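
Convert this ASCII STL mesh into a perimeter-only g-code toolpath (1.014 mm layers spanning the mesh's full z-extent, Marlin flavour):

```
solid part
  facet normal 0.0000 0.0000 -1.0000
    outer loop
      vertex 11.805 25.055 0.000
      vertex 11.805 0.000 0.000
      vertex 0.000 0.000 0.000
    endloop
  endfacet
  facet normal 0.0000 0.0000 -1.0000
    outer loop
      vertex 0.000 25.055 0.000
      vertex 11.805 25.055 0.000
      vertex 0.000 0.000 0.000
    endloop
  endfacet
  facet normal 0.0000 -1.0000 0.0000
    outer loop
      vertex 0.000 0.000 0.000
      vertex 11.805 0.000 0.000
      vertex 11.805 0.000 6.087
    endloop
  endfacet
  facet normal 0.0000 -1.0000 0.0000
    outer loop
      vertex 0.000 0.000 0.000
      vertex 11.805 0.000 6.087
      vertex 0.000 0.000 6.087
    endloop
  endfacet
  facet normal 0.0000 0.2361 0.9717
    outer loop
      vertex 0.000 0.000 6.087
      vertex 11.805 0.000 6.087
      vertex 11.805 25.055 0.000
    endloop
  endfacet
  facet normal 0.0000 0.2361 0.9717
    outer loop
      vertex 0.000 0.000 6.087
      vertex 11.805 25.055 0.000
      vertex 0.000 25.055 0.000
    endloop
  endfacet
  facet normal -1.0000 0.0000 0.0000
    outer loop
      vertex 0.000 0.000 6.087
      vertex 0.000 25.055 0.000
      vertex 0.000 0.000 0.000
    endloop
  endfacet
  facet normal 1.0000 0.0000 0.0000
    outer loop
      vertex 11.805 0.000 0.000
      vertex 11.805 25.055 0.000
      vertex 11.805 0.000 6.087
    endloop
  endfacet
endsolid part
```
; perimeter-only toolpath
G21 ; units = mm
G90 ; absolute positioning
G28 ; home
; layer 1
G0 Z1.014
G0 X0.000 Y0.000
G1 X11.805 Y0.000
G1 X11.805 Y20.879
G1 X0.000 Y20.879
G1 X0.000 Y0.000
; layer 2
G0 Z2.029
G0 X0.000 Y0.000
G1 X11.805 Y0.000
G1 X11.805 Y16.703
G1 X0.000 Y16.703
G1 X0.000 Y0.000
; layer 3
G0 Z3.043
G0 X0.000 Y0.000
G1 X11.805 Y0.000
G1 X11.805 Y12.527
G1 X0.000 Y12.527
G1 X0.000 Y0.000
; layer 4
G0 Z4.058
G0 X0.000 Y0.000
G1 X11.805 Y0.000
G1 X11.805 Y8.352
G1 X0.000 Y8.352
G1 X0.000 Y0.000
; layer 5
G0 Z5.072
G0 X0.000 Y0.000
G1 X11.805 Y0.000
G1 X11.805 Y4.176
G1 X0.000 Y4.176
G1 X0.000 Y0.000
M2 ; end

The solid is a wedge (ramp): 11.8 × 25.1 mm base, rising to 6.09 mm along the y=0 edge and sloping linearly to z=0 at y=25.1. Slicing at Δz = 1.014 mm — 6 equal slices spanning the solid's height, so layer i sits at z = i·h/6 — gives 5 non-empty perimeters. Each is a 4-segment closed polygon; G0 lifts to the layer z and rapids to the start vertex, then G1 traces the edges. The cross-section shrinks linearly with z (the slice at the apex is degenerate and omitted).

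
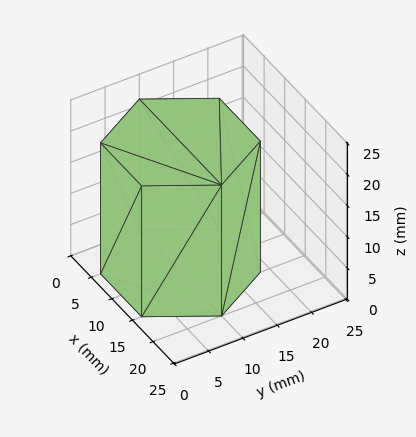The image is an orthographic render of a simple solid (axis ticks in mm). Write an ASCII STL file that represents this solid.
Reading the render: the shape is a regular 6-sided prism (a cylinder approximated with 6 flat sides), circumscribed radius ≈ 10 mm, height ≈ 21 mm (dimensions read to the nearest mm from the axis ticks). For the STL, each face is triangulated and given an outward normal.

solid part
  facet normal 0.0000 0.0000 -1.0000
    outer loop
      vertex 5.000 18.660 0.000
      vertex 15.000 18.660 0.000
      vertex 20.000 10.000 0.000
    endloop
  endfacet
  facet normal 0.0000 0.0000 -1.0000
    outer loop
      vertex 0.000 10.000 0.000
      vertex 5.000 18.660 0.000
      vertex 20.000 10.000 0.000
    endloop
  endfacet
  facet normal 0.0000 0.0000 -1.0000
    outer loop
      vertex 5.000 1.340 0.000
      vertex 0.000 10.000 0.000
      vertex 20.000 10.000 0.000
    endloop
  endfacet
  facet normal 0.0000 0.0000 -1.0000
    outer loop
      vertex 15.000 1.340 0.000
      vertex 5.000 1.340 0.000
      vertex 20.000 10.000 0.000
    endloop
  endfacet
  facet normal 0.0000 0.0000 1.0000
    outer loop
      vertex 20.000 10.000 21.000
      vertex 15.000 18.660 21.000
      vertex 5.000 18.660 21.000
    endloop
  endfacet
  facet normal 0.0000 0.0000 1.0000
    outer loop
      vertex 20.000 10.000 21.000
      vertex 5.000 18.660 21.000
      vertex 0.000 10.000 21.000
    endloop
  endfacet
  facet normal 0.0000 0.0000 1.0000
    outer loop
      vertex 20.000 10.000 21.000
      vertex 0.000 10.000 21.000
      vertex 5.000 1.340 21.000
    endloop
  endfacet
  facet normal 0.0000 0.0000 1.0000
    outer loop
      vertex 20.000 10.000 21.000
      vertex 5.000 1.340 21.000
      vertex 15.000 1.340 21.000
    endloop
  endfacet
  facet normal 0.8660 0.5000 0.0000
    outer loop
      vertex 20.000 10.000 0.000
      vertex 15.000 18.660 0.000
      vertex 15.000 18.660 21.000
    endloop
  endfacet
  facet normal 0.8660 0.5000 0.0000
    outer loop
      vertex 20.000 10.000 0.000
      vertex 15.000 18.660 21.000
      vertex 20.000 10.000 21.000
    endloop
  endfacet
  facet normal 0.0000 1.0000 0.0000
    outer loop
      vertex 15.000 18.660 0.000
      vertex 5.000 18.660 0.000
      vertex 5.000 18.660 21.000
    endloop
  endfacet
  facet normal 0.0000 1.0000 0.0000
    outer loop
      vertex 15.000 18.660 0.000
      vertex 5.000 18.660 21.000
      vertex 15.000 18.660 21.000
    endloop
  endfacet
  facet normal -0.8660 0.5000 0.0000
    outer loop
      vertex 5.000 18.660 0.000
      vertex 0.000 10.000 0.000
      vertex 0.000 10.000 21.000
    endloop
  endfacet
  facet normal -0.8660 0.5000 0.0000
    outer loop
      vertex 5.000 18.660 0.000
      vertex 0.000 10.000 21.000
      vertex 5.000 18.660 21.000
    endloop
  endfacet
  facet normal -0.8660 -0.5000 0.0000
    outer loop
      vertex 0.000 10.000 0.000
      vertex 5.000 1.340 0.000
      vertex 5.000 1.340 21.000
    endloop
  endfacet
  facet normal -0.8660 -0.5000 0.0000
    outer loop
      vertex 0.000 10.000 0.000
      vertex 5.000 1.340 21.000
      vertex 0.000 10.000 21.000
    endloop
  endfacet
  facet normal 0.0000 -1.0000 0.0000
    outer loop
      vertex 5.000 1.340 0.000
      vertex 15.000 1.340 0.000
      vertex 15.000 1.340 21.000
    endloop
  endfacet
  facet normal 0.0000 -1.0000 0.0000
    outer loop
      vertex 5.000 1.340 0.000
      vertex 15.000 1.340 21.000
      vertex 5.000 1.340 21.000
    endloop
  endfacet
  facet normal 0.8660 -0.5000 0.0000
    outer loop
      vertex 15.000 1.340 0.000
      vertex 20.000 10.000 0.000
      vertex 20.000 10.000 21.000
    endloop
  endfacet
  facet normal 0.8660 -0.5000 0.0000
    outer loop
      vertex 15.000 1.340 0.000
      vertex 20.000 10.000 21.000
      vertex 15.000 1.340 21.000
    endloop
  endfacet
endsolid part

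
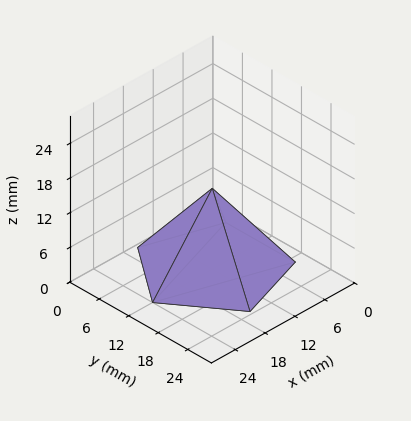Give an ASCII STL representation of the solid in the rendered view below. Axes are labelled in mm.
Reading the render: the shape is a regular 5-sided pyramid, base circumscribed radius ≈ 12 mm, apex at z ≈ 14 mm (dimensions read to the nearest mm from the axis ticks). For the STL, each face is triangulated and given an outward normal.

solid part
  facet normal 0.0000 0.0000 -1.0000
    outer loop
      vertex 2.292 19.053 0.000
      vertex 15.708 23.413 0.000
      vertex 24.000 12.000 0.000
    endloop
  endfacet
  facet normal 0.0000 0.0000 -1.0000
    outer loop
      vertex 2.292 4.947 0.000
      vertex 2.292 19.053 0.000
      vertex 24.000 12.000 0.000
    endloop
  endfacet
  facet normal 0.0000 0.0000 -1.0000
    outer loop
      vertex 15.708 0.587 0.000
      vertex 2.292 4.947 0.000
      vertex 24.000 12.000 0.000
    endloop
  endfacet
  facet normal 0.6648 0.4830 0.5698
    outer loop
      vertex 24.000 12.000 0.000
      vertex 15.708 23.413 0.000
      vertex 12.000 12.000 14.000
    endloop
  endfacet
  facet normal -0.2540 0.7815 0.5698
    outer loop
      vertex 15.708 23.413 0.000
      vertex 2.292 19.053 0.000
      vertex 12.000 12.000 14.000
    endloop
  endfacet
  facet normal -0.8218 0.0000 0.5698
    outer loop
      vertex 2.292 19.053 0.000
      vertex 2.292 4.947 0.000
      vertex 12.000 12.000 14.000
    endloop
  endfacet
  facet normal -0.2540 -0.7815 0.5698
    outer loop
      vertex 2.292 4.947 0.000
      vertex 15.708 0.587 0.000
      vertex 12.000 12.000 14.000
    endloop
  endfacet
  facet normal 0.6648 -0.4830 0.5698
    outer loop
      vertex 15.708 0.587 0.000
      vertex 24.000 12.000 0.000
      vertex 12.000 12.000 14.000
    endloop
  endfacet
endsolid part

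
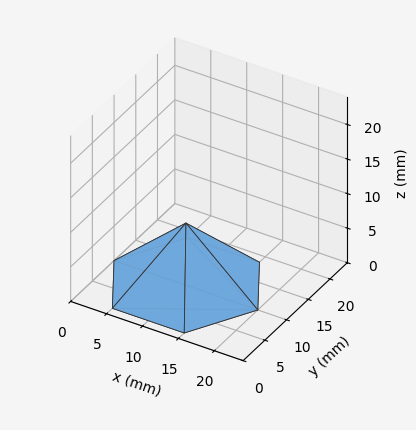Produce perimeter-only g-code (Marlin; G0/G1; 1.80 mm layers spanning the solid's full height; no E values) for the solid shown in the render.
Reading the render: the shape is a regular 6-sided pyramid, base circumscribed radius ≈ 10 mm, apex at z ≈ 9 mm (dimensions read to the nearest mm from the axis ticks). For the g-code, the solid's height is divided into equal slices at the stated Δz and each level perimeter traced with G1 moves after a G0 lift.

; perimeter-only toolpath
G21 ; units = mm
G90 ; absolute positioning
G28 ; home
; layer 1
G0 Z1.80
G0 X18.00 Y10.00
G1 X14.00 Y16.93
G1 X6.00 Y16.93
G1 X2.00 Y10.00
G1 X6.00 Y3.07
G1 X14.00 Y3.07
G1 X18.00 Y10.00
; layer 2
G0 Z3.60
G0 X16.00 Y10.00
G1 X13.00 Y15.20
G1 X7.00 Y15.20
G1 X4.00 Y10.00
G1 X7.00 Y4.80
G1 X13.00 Y4.80
G1 X16.00 Y10.00
; layer 3
G0 Z5.40
G0 X14.00 Y10.00
G1 X12.00 Y13.46
G1 X8.00 Y13.46
G1 X6.00 Y10.00
G1 X8.00 Y6.54
G1 X12.00 Y6.54
G1 X14.00 Y10.00
; layer 4
G0 Z7.20
G0 X12.00 Y10.00
G1 X11.00 Y11.73
G1 X9.00 Y11.73
G1 X8.00 Y10.00
G1 X9.00 Y8.27
G1 X11.00 Y8.27
G1 X12.00 Y10.00
M2 ; end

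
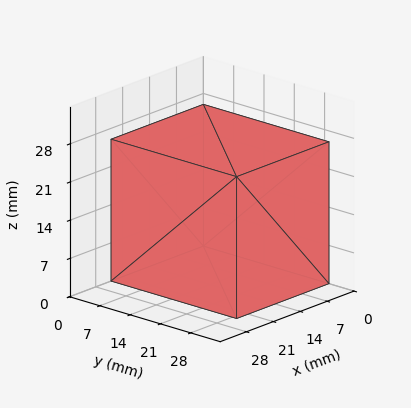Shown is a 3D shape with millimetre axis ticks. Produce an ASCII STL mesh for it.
Reading the render: the shape is a rectangular box, roughly 24 × 29 mm footprint and 26 mm tall (dimensions read to the nearest mm from the axis ticks). For the STL, each face is triangulated and given an outward normal.

solid part
  facet normal 0.0000 0.0000 -1.0000
    outer loop
      vertex 24.00 29.00 0.00
      vertex 24.00 0.00 0.00
      vertex 0.00 0.00 0.00
    endloop
  endfacet
  facet normal 0.0000 0.0000 -1.0000
    outer loop
      vertex 0.00 29.00 0.00
      vertex 24.00 29.00 0.00
      vertex 0.00 0.00 0.00
    endloop
  endfacet
  facet normal 0.0000 0.0000 1.0000
    outer loop
      vertex 0.00 0.00 26.00
      vertex 24.00 0.00 26.00
      vertex 24.00 29.00 26.00
    endloop
  endfacet
  facet normal 0.0000 0.0000 1.0000
    outer loop
      vertex 0.00 0.00 26.00
      vertex 24.00 29.00 26.00
      vertex 0.00 29.00 26.00
    endloop
  endfacet
  facet normal 0.0000 -1.0000 0.0000
    outer loop
      vertex 0.00 0.00 0.00
      vertex 24.00 0.00 0.00
      vertex 24.00 0.00 26.00
    endloop
  endfacet
  facet normal 0.0000 -1.0000 0.0000
    outer loop
      vertex 0.00 0.00 0.00
      vertex 24.00 0.00 26.00
      vertex 0.00 0.00 26.00
    endloop
  endfacet
  facet normal 0.0000 1.0000 0.0000
    outer loop
      vertex 24.00 29.00 26.00
      vertex 24.00 29.00 0.00
      vertex 0.00 29.00 0.00
    endloop
  endfacet
  facet normal 0.0000 1.0000 0.0000
    outer loop
      vertex 0.00 29.00 26.00
      vertex 24.00 29.00 26.00
      vertex 0.00 29.00 0.00
    endloop
  endfacet
  facet normal -1.0000 0.0000 0.0000
    outer loop
      vertex 0.00 29.00 26.00
      vertex 0.00 29.00 0.00
      vertex 0.00 0.00 0.00
    endloop
  endfacet
  facet normal -1.0000 0.0000 0.0000
    outer loop
      vertex 0.00 0.00 26.00
      vertex 0.00 29.00 26.00
      vertex 0.00 0.00 0.00
    endloop
  endfacet
  facet normal 1.0000 0.0000 0.0000
    outer loop
      vertex 24.00 0.00 0.00
      vertex 24.00 29.00 0.00
      vertex 24.00 29.00 26.00
    endloop
  endfacet
  facet normal 1.0000 0.0000 0.0000
    outer loop
      vertex 24.00 0.00 0.00
      vertex 24.00 29.00 26.00
      vertex 24.00 0.00 26.00
    endloop
  endfacet
endsolid part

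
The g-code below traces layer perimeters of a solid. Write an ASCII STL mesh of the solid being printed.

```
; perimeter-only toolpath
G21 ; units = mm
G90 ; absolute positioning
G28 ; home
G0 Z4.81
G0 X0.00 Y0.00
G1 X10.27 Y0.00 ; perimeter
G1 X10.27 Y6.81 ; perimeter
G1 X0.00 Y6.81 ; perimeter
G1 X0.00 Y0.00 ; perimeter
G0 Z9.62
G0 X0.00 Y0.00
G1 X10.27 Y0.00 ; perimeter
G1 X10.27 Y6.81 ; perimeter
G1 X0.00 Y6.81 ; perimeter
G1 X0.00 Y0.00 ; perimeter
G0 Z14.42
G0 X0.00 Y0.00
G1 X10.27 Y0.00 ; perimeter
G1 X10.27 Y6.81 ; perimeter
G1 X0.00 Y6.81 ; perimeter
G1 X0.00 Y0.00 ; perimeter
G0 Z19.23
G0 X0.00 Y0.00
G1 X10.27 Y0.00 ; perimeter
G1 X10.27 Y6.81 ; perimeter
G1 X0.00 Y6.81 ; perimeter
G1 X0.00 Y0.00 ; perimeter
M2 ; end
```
solid part
  facet normal 0.0000 0.0000 -1.0000
    outer loop
      vertex 10.27 6.81 0.00
      vertex 10.27 0.00 0.00
      vertex 0.00 0.00 0.00
    endloop
  endfacet
  facet normal 0.0000 0.0000 -1.0000
    outer loop
      vertex 0.00 6.81 0.00
      vertex 10.27 6.81 0.00
      vertex 0.00 0.00 0.00
    endloop
  endfacet
  facet normal 0.0000 0.0000 1.0000
    outer loop
      vertex 0.00 0.00 19.23
      vertex 10.27 0.00 19.23
      vertex 10.27 6.81 19.23
    endloop
  endfacet
  facet normal 0.0000 0.0000 1.0000
    outer loop
      vertex 0.00 0.00 19.23
      vertex 10.27 6.81 19.23
      vertex 0.00 6.81 19.23
    endloop
  endfacet
  facet normal 0.0000 -1.0000 0.0000
    outer loop
      vertex 0.00 0.00 0.00
      vertex 10.27 0.00 0.00
      vertex 10.27 0.00 19.23
    endloop
  endfacet
  facet normal 0.0000 -1.0000 0.0000
    outer loop
      vertex 0.00 0.00 0.00
      vertex 10.27 0.00 19.23
      vertex 0.00 0.00 19.23
    endloop
  endfacet
  facet normal 0.0000 1.0000 0.0000
    outer loop
      vertex 10.27 6.81 19.23
      vertex 10.27 6.81 0.00
      vertex 0.00 6.81 0.00
    endloop
  endfacet
  facet normal 0.0000 1.0000 0.0000
    outer loop
      vertex 0.00 6.81 19.23
      vertex 10.27 6.81 19.23
      vertex 0.00 6.81 0.00
    endloop
  endfacet
  facet normal -1.0000 0.0000 0.0000
    outer loop
      vertex 0.00 6.81 19.23
      vertex 0.00 6.81 0.00
      vertex 0.00 0.00 0.00
    endloop
  endfacet
  facet normal -1.0000 0.0000 0.0000
    outer loop
      vertex 0.00 0.00 19.23
      vertex 0.00 6.81 19.23
      vertex 0.00 0.00 0.00
    endloop
  endfacet
  facet normal 1.0000 0.0000 0.0000
    outer loop
      vertex 10.27 0.00 0.00
      vertex 10.27 6.81 0.00
      vertex 10.27 6.81 19.23
    endloop
  endfacet
  facet normal 1.0000 0.0000 0.0000
    outer loop
      vertex 10.27 0.00 0.00
      vertex 10.27 6.81 19.23
      vertex 10.27 0.00 19.23
    endloop
  endfacet
endsolid part

The G0 Z moves step by Δz≈4.81 mm. Every layer's G1 loop is the same polygon, so the solid is a straight extrusion of it from z=0 to z≈19.2. Closing with flat bottom and top caps and triangulating gives 12 facets — a rectangular box, roughly 10.3 × 6.81 mm footprint and 19.2 mm tall.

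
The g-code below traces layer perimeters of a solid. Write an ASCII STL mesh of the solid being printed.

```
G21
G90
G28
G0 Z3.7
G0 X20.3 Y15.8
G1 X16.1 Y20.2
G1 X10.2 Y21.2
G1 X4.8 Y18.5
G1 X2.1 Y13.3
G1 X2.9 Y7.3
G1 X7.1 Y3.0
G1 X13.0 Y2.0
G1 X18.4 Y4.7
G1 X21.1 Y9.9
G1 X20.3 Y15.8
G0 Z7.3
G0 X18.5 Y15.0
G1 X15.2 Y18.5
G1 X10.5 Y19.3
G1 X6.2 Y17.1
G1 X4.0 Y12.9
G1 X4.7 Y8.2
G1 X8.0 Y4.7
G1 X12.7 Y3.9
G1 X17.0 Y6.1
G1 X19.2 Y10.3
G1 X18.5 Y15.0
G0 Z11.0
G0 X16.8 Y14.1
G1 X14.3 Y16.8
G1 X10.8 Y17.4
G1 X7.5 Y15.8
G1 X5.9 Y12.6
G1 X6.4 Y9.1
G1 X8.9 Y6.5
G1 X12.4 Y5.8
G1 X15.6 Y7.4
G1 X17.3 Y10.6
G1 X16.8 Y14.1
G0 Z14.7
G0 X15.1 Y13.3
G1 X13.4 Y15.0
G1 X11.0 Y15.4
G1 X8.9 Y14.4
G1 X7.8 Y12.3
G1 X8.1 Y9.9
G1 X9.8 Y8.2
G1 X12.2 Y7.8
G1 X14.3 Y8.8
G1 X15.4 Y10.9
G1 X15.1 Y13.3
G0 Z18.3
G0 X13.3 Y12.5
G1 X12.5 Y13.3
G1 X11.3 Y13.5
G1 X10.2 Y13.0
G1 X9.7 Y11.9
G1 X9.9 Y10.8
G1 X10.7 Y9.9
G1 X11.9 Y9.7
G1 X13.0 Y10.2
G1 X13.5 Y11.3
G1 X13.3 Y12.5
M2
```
solid part
  facet normal 0.0000 0.0000 -1.0000
    outer loop
      vertex 9.9 23.1 0.0
      vertex 17.0 21.9 0.0
      vertex 22.0 16.7 0.0
    endloop
  endfacet
  facet normal 0.0000 0.0000 -1.0000
    outer loop
      vertex 3.5 19.9 0.0
      vertex 9.9 23.1 0.0
      vertex 22.0 16.7 0.0
    endloop
  endfacet
  facet normal 0.0000 0.0000 -1.0000
    outer loop
      vertex 0.2 13.6 0.0
      vertex 3.5 19.9 0.0
      vertex 22.0 16.7 0.0
    endloop
  endfacet
  facet normal 0.0000 0.0000 -1.0000
    outer loop
      vertex 1.2 6.5 0.0
      vertex 0.2 13.6 0.0
      vertex 22.0 16.7 0.0
    endloop
  endfacet
  facet normal 0.0000 0.0000 -1.0000
    outer loop
      vertex 6.2 1.3 0.0
      vertex 1.2 6.5 0.0
      vertex 22.0 16.7 0.0
    endloop
  endfacet
  facet normal 0.0000 0.0000 -1.0000
    outer loop
      vertex 13.3 0.1 0.0
      vertex 6.2 1.3 0.0
      vertex 22.0 16.7 0.0
    endloop
  endfacet
  facet normal 0.0000 0.0000 -1.0000
    outer loop
      vertex 19.7 3.3 0.0
      vertex 13.3 0.1 0.0
      vertex 22.0 16.7 0.0
    endloop
  endfacet
  facet normal 0.0000 0.0000 -1.0000
    outer loop
      vertex 23.0 9.6 0.0
      vertex 19.7 3.3 0.0
      vertex 22.0 16.7 0.0
    endloop
  endfacet
  facet normal 0.6444 0.6196 0.4482
    outer loop
      vertex 22.0 16.7 0.0
      vertex 17.0 21.9 0.0
      vertex 11.6 11.6 22.0
    endloop
  endfacet
  facet normal 0.1489 0.8810 0.4490
    outer loop
      vertex 17.0 21.9 0.0
      vertex 9.9 23.1 0.0
      vertex 11.6 11.6 22.0
    endloop
  endfacet
  facet normal -0.3997 0.7993 0.4487
    outer loop
      vertex 9.9 23.1 0.0
      vertex 3.5 19.9 0.0
      vertex 11.6 11.6 22.0
    endloop
  endfacet
  facet normal -0.7919 0.4148 0.4481
    outer loop
      vertex 3.5 19.9 0.0
      vertex 0.2 13.6 0.0
      vertex 11.6 11.6 22.0
    endloop
  endfacet
  facet normal -0.8855 -0.1247 0.4475
    outer loop
      vertex 0.2 13.6 0.0
      vertex 1.2 6.5 0.0
      vertex 11.6 11.6 22.0
    endloop
  endfacet
  facet normal -0.6444 -0.6196 0.4482
    outer loop
      vertex 1.2 6.5 0.0
      vertex 6.2 1.3 0.0
      vertex 11.6 11.6 22.0
    endloop
  endfacet
  facet normal -0.1489 -0.8810 0.4490
    outer loop
      vertex 6.2 1.3 0.0
      vertex 13.3 0.1 0.0
      vertex 11.6 11.6 22.0
    endloop
  endfacet
  facet normal 0.3997 -0.7993 0.4487
    outer loop
      vertex 13.3 0.1 0.0
      vertex 19.7 3.3 0.0
      vertex 11.6 11.6 22.0
    endloop
  endfacet
  facet normal 0.7919 -0.4148 0.4481
    outer loop
      vertex 19.7 3.3 0.0
      vertex 23.0 9.6 0.0
      vertex 11.6 11.6 22.0
    endloop
  endfacet
  facet normal 0.8855 0.1247 0.4475
    outer loop
      vertex 23.0 9.6 0.0
      vertex 22.0 16.7 0.0
      vertex 11.6 11.6 22.0
    endloop
  endfacet
endsolid part

The G0 Z moves step by Δz≈3.7 mm. The G1 loops shrink linearly with z, so the solid tapers from its base footprint up to z≈22. Closing with a flat bottom cap and the tapered top and triangulating gives 18 facets — a regular 10-sided pyramid, base circumscribed radius ≈ 11.6 mm, apex at z ≈ 22 mm.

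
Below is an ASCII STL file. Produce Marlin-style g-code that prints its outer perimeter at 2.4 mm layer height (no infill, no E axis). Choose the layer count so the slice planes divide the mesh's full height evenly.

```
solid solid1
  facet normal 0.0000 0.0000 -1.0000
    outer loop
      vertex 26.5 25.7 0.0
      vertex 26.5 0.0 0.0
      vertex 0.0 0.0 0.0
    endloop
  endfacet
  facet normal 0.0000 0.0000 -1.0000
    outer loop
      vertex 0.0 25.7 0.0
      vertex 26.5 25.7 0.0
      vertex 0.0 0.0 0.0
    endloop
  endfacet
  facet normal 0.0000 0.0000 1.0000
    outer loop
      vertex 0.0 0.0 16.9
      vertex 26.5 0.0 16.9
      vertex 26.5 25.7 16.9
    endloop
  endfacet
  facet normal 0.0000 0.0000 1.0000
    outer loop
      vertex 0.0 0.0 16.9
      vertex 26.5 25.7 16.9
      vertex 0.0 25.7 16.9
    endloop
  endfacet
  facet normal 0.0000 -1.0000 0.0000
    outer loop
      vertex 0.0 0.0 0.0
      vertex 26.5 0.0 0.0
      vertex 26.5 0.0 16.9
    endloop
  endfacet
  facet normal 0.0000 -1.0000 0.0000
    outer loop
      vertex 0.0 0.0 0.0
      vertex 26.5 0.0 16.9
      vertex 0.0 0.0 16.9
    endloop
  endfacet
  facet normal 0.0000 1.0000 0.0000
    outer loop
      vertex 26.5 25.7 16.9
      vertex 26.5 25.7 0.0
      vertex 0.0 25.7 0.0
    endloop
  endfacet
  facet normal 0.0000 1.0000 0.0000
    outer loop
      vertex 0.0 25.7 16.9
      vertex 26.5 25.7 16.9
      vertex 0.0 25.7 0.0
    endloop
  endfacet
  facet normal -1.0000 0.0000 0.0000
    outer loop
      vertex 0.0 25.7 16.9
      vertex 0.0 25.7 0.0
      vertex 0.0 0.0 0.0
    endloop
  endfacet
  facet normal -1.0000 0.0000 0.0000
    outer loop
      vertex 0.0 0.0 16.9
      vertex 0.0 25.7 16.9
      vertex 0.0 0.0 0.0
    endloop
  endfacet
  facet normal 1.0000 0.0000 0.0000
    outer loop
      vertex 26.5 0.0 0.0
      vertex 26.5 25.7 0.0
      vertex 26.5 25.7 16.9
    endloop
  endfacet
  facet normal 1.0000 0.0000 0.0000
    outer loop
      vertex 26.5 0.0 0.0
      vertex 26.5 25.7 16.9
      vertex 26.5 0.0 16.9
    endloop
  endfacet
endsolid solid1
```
; perimeter-only toolpath
G21 ; units = mm
G90 ; absolute positioning
G28 ; home
; layer 1
G0 Z2.4
G0 X0.0 Y0.0
G1 X26.5 Y0.0
G1 X26.5 Y25.7
G1 X0.0 Y25.7
G1 X0.0 Y0.0
; layer 2
G0 Z4.8
G0 X0.0 Y0.0
G1 X26.5 Y0.0
G1 X26.5 Y25.7
G1 X0.0 Y25.7
G1 X0.0 Y0.0
; layer 3
G0 Z7.2
G0 X0.0 Y0.0
G1 X26.5 Y0.0
G1 X26.5 Y25.7
G1 X0.0 Y25.7
G1 X0.0 Y0.0
; layer 4
G0 Z9.7
G0 X0.0 Y0.0
G1 X26.5 Y0.0
G1 X26.5 Y25.7
G1 X0.0 Y25.7
G1 X0.0 Y0.0
; layer 5
G0 Z12.1
G0 X0.0 Y0.0
G1 X26.5 Y0.0
G1 X26.5 Y25.7
G1 X0.0 Y25.7
G1 X0.0 Y0.0
; layer 6
G0 Z14.5
G0 X0.0 Y0.0
G1 X26.5 Y0.0
G1 X26.5 Y25.7
G1 X0.0 Y25.7
G1 X0.0 Y0.0
; layer 7
G0 Z16.9
G0 X0.0 Y0.0
G1 X26.5 Y0.0
G1 X26.5 Y25.7
G1 X0.0 Y25.7
G1 X0.0 Y0.0
M2 ; end

The solid is a rectangular box, roughly 26.5 × 25.7 mm footprint and 16.9 mm tall. Slicing at Δz = 2.4 mm — 7 equal slices spanning the solid's height, so layer i sits at z = i·h/7 — gives 7 non-empty perimeters. Each is a 4-segment closed polygon; G0 lifts to the layer z and rapids to the start vertex, then G1 traces the edges.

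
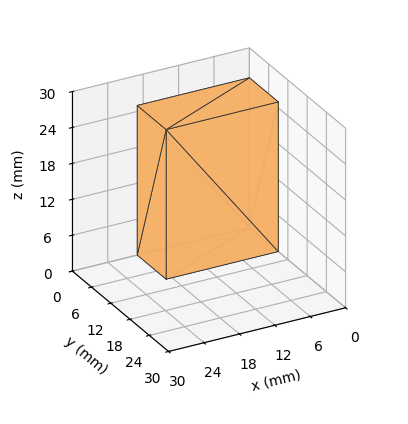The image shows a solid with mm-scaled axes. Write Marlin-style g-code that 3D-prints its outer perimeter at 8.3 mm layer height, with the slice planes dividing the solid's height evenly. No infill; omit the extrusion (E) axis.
Reading the render: the shape is a rectangular box, roughly 19 × 9 mm footprint and 25 mm tall (dimensions read to the nearest mm from the axis ticks). For the g-code, the solid's height is divided into equal slices at the stated Δz and each level perimeter traced with G1 moves after a G0 lift.

; perimeter-only toolpath
G21 ; units = mm
G90 ; absolute positioning
G28 ; home
; layer 1
G0 Z8.3
G0 X0.0 Y0.0
G1 X19.0 Y0.0
G1 X19.0 Y9.0
G1 X0.0 Y9.0
G1 X0.0 Y0.0
; layer 2
G0 Z16.7
G0 X0.0 Y0.0
G1 X19.0 Y0.0
G1 X19.0 Y9.0
G1 X0.0 Y9.0
G1 X0.0 Y0.0
; layer 3
G0 Z25.0
G0 X0.0 Y0.0
G1 X19.0 Y0.0
G1 X19.0 Y9.0
G1 X0.0 Y9.0
G1 X0.0 Y0.0
M2 ; end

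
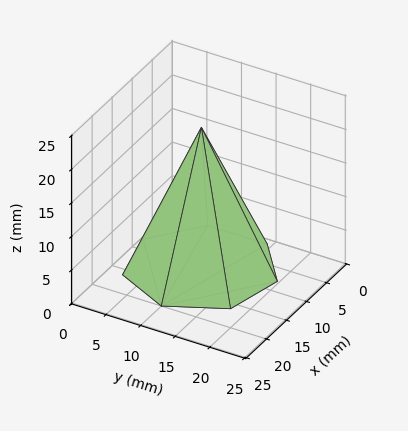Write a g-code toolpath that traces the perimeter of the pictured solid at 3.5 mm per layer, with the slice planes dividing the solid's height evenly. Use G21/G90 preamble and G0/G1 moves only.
Reading the render: the shape is a regular 7-sided pyramid, base circumscribed radius ≈ 10 mm, apex at z ≈ 21 mm (dimensions read to the nearest mm from the axis ticks). For the g-code, the solid's height is divided into equal slices at the stated Δz and each level perimeter traced with G1 moves after a G0 lift.

; perimeter-only toolpath
G21 ; units = mm
G90 ; absolute positioning
G28 ; home
; layer 1
G0 Z3.5
G0 X18.3 Y10.0
G1 X15.2 Y16.5
G1 X8.2 Y18.1
G1 X2.5 Y13.6
G1 X2.5 Y6.4
G1 X8.2 Y1.9
G1 X15.2 Y3.5
G1 X18.3 Y10.0
; layer 2
G0 Z7.0
G0 X16.7 Y10.0
G1 X14.1 Y15.2
G1 X8.5 Y16.5
G1 X4.0 Y12.9
G1 X4.0 Y7.1
G1 X8.5 Y3.5
G1 X14.1 Y4.8
G1 X16.7 Y10.0
; layer 3
G0 Z10.5
G0 X15.0 Y10.0
G1 X13.1 Y13.9
G1 X8.9 Y14.8
G1 X5.5 Y12.2
G1 X5.5 Y7.8
G1 X8.9 Y5.2
G1 X13.1 Y6.1
G1 X15.0 Y10.0
; layer 4
G0 Z14.0
G0 X13.3 Y10.0
G1 X12.1 Y12.6
G1 X9.3 Y13.2
G1 X7.0 Y11.4
G1 X7.0 Y8.6
G1 X9.3 Y6.8
G1 X12.1 Y7.4
G1 X13.3 Y10.0
; layer 5
G0 Z17.5
G0 X11.7 Y10.0
G1 X11.0 Y11.3
G1 X9.6 Y11.6
G1 X8.5 Y10.7
G1 X8.5 Y9.3
G1 X9.6 Y8.4
G1 X11.0 Y8.7
G1 X11.7 Y10.0
M2 ; end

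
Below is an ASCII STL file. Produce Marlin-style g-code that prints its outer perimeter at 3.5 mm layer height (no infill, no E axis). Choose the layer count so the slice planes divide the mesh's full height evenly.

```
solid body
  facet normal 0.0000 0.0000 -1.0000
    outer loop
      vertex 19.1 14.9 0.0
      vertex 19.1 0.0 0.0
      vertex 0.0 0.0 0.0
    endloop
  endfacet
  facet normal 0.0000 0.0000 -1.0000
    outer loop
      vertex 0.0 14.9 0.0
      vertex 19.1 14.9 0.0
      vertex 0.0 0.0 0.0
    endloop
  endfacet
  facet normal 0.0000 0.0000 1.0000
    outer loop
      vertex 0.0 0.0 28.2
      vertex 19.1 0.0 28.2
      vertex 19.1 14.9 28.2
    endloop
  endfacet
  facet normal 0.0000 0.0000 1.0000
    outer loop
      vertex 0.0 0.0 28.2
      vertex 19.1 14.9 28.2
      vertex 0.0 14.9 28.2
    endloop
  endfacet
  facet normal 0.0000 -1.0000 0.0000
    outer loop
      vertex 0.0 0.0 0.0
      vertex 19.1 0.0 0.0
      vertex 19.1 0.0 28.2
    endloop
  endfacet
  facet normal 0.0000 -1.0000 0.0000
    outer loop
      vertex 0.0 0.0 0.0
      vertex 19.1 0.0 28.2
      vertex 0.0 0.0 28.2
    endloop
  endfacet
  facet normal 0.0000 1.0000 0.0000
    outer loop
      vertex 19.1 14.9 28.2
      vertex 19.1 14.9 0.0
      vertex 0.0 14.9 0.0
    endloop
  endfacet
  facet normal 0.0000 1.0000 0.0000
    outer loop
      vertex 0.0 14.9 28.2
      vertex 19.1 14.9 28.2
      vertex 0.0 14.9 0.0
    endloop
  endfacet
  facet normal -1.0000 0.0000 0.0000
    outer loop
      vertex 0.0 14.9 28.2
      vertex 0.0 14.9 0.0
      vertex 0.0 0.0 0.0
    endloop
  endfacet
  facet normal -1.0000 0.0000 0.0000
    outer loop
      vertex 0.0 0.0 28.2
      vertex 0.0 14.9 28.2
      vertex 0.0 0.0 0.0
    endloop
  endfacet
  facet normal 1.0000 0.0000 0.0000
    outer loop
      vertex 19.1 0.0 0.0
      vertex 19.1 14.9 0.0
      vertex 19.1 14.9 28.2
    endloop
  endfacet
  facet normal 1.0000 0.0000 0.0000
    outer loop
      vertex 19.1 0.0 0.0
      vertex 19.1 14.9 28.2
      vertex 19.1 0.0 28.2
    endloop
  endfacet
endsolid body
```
; perimeter-only toolpath
G21 ; units = mm
G90 ; absolute positioning
G28 ; home
; layer 1
G0 Z3.5
G0 X0.0 Y0.0
G1 X19.1 Y0.0
G1 X19.1 Y14.9
G1 X0.0 Y14.9
G1 X0.0 Y0.0
; layer 2
G0 Z7.0
G0 X0.0 Y0.0
G1 X19.1 Y0.0
G1 X19.1 Y14.9
G1 X0.0 Y14.9
G1 X0.0 Y0.0
; layer 3
G0 Z10.6
G0 X0.0 Y0.0
G1 X19.1 Y0.0
G1 X19.1 Y14.9
G1 X0.0 Y14.9
G1 X0.0 Y0.0
; layer 4
G0 Z14.1
G0 X0.0 Y0.0
G1 X19.1 Y0.0
G1 X19.1 Y14.9
G1 X0.0 Y14.9
G1 X0.0 Y0.0
; layer 5
G0 Z17.6
G0 X0.0 Y0.0
G1 X19.1 Y0.0
G1 X19.1 Y14.9
G1 X0.0 Y14.9
G1 X0.0 Y0.0
; layer 6
G0 Z21.1
G0 X0.0 Y0.0
G1 X19.1 Y0.0
G1 X19.1 Y14.9
G1 X0.0 Y14.9
G1 X0.0 Y0.0
; layer 7
G0 Z24.7
G0 X0.0 Y0.0
G1 X19.1 Y0.0
G1 X19.1 Y14.9
G1 X0.0 Y14.9
G1 X0.0 Y0.0
; layer 8
G0 Z28.2
G0 X0.0 Y0.0
G1 X19.1 Y0.0
G1 X19.1 Y14.9
G1 X0.0 Y14.9
G1 X0.0 Y0.0
M2 ; end

The solid is a rectangular box, roughly 19.1 × 14.9 mm footprint and 28.2 mm tall. Slicing at Δz = 3.5 mm — 8 equal slices spanning the solid's height, so layer i sits at z = i·h/8 — gives 8 non-empty perimeters. Each is a 4-segment closed polygon; G0 lifts to the layer z and rapids to the start vertex, then G1 traces the edges.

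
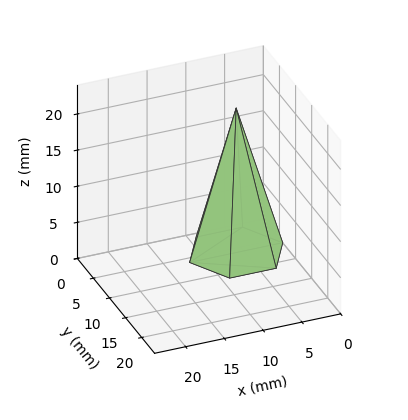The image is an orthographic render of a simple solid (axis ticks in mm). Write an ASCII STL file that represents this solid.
Reading the render: the shape is a regular 6-sided pyramid, base circumscribed radius ≈ 6 mm, apex at z ≈ 20 mm (dimensions read to the nearest mm from the axis ticks). For the STL, each face is triangulated and given an outward normal.

solid part
  facet normal 0.0000 0.0000 -1.0000
    outer loop
      vertex 3.00 11.20 0.00
      vertex 9.00 11.20 0.00
      vertex 12.00 6.00 0.00
    endloop
  endfacet
  facet normal 0.0000 0.0000 -1.0000
    outer loop
      vertex 0.00 6.00 0.00
      vertex 3.00 11.20 0.00
      vertex 12.00 6.00 0.00
    endloop
  endfacet
  facet normal 0.0000 0.0000 -1.0000
    outer loop
      vertex 3.00 0.80 0.00
      vertex 0.00 6.00 0.00
      vertex 12.00 6.00 0.00
    endloop
  endfacet
  facet normal 0.0000 0.0000 -1.0000
    outer loop
      vertex 9.00 0.80 0.00
      vertex 3.00 0.80 0.00
      vertex 12.00 6.00 0.00
    endloop
  endfacet
  facet normal 0.8383 0.4837 0.2515
    outer loop
      vertex 12.00 6.00 0.00
      vertex 9.00 11.20 0.00
      vertex 6.00 6.00 20.00
    endloop
  endfacet
  facet normal 0.0000 0.9678 0.2516
    outer loop
      vertex 9.00 11.20 0.00
      vertex 3.00 11.20 0.00
      vertex 6.00 6.00 20.00
    endloop
  endfacet
  facet normal -0.8383 0.4837 0.2515
    outer loop
      vertex 3.00 11.20 0.00
      vertex 0.00 6.00 0.00
      vertex 6.00 6.00 20.00
    endloop
  endfacet
  facet normal -0.8383 -0.4837 0.2515
    outer loop
      vertex 0.00 6.00 0.00
      vertex 3.00 0.80 0.00
      vertex 6.00 6.00 20.00
    endloop
  endfacet
  facet normal 0.0000 -0.9678 0.2516
    outer loop
      vertex 3.00 0.80 0.00
      vertex 9.00 0.80 0.00
      vertex 6.00 6.00 20.00
    endloop
  endfacet
  facet normal 0.8383 -0.4837 0.2515
    outer loop
      vertex 9.00 0.80 0.00
      vertex 12.00 6.00 0.00
      vertex 6.00 6.00 20.00
    endloop
  endfacet
endsolid part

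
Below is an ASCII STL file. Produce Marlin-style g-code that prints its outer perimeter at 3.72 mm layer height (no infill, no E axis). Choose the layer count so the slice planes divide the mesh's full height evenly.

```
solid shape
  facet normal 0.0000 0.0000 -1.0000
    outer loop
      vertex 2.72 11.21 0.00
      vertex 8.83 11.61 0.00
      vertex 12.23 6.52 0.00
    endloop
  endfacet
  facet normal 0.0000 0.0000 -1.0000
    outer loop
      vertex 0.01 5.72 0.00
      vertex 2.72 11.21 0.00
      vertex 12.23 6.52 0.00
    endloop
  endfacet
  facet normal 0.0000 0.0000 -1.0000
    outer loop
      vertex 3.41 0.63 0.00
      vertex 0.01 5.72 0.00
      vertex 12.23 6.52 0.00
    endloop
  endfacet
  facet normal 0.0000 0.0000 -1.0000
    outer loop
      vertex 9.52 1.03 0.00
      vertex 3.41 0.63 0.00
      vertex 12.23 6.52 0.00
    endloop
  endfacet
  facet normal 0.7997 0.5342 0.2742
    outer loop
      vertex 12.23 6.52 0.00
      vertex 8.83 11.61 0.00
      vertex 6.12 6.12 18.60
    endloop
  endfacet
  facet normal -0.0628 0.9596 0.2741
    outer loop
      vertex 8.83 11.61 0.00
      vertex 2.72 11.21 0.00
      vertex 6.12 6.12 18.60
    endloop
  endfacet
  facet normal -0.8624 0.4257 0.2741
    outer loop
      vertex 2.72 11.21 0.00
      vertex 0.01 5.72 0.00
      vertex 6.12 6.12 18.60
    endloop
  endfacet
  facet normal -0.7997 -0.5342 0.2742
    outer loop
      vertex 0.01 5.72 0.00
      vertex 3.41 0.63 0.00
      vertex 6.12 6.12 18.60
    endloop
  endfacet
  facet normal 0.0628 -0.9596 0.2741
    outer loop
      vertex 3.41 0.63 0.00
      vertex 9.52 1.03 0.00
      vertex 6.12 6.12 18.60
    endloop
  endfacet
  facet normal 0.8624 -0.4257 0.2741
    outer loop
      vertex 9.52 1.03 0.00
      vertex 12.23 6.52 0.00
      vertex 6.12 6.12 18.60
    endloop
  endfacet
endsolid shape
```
; perimeter-only toolpath
G21 ; units = mm
G90 ; absolute positioning
G28 ; home
; layer 1
G0 Z3.72
G0 X11.01 Y6.44
G1 X8.29 Y10.51
G1 X3.40 Y10.19
G1 X1.23 Y5.80
G1 X3.95 Y1.73
G1 X8.84 Y2.05
G1 X11.01 Y6.44
; layer 2
G0 Z7.44
G0 X9.79 Y6.36
G1 X7.75 Y9.41
G1 X4.08 Y9.17
G1 X2.45 Y5.88
G1 X4.49 Y2.83
G1 X8.16 Y3.07
G1 X9.79 Y6.36
; layer 3
G0 Z11.16
G0 X8.56 Y6.28
G1 X7.20 Y8.32
G1 X4.76 Y8.16
G1 X3.68 Y5.96
G1 X5.04 Y3.92
G1 X7.48 Y4.08
G1 X8.56 Y6.28
; layer 4
G0 Z14.88
G0 X7.34 Y6.20
G1 X6.66 Y7.22
G1 X5.44 Y7.14
G1 X4.90 Y6.04
G1 X5.58 Y5.02
G1 X6.80 Y5.10
G1 X7.34 Y6.20
M2 ; end

The solid is a regular 6-sided pyramid, base circumscribed radius ≈ 6.12 mm, apex at z ≈ 18.6 mm. Slicing at Δz = 3.72 mm — 5 equal slices spanning the solid's height, so layer i sits at z = i·h/5 — gives 4 non-empty perimeters. Each is a 6-segment closed polygon; G0 lifts to the layer z and rapids to the start vertex, then G1 traces the edges. The cross-section shrinks linearly with z (the slice at the apex is degenerate and omitted).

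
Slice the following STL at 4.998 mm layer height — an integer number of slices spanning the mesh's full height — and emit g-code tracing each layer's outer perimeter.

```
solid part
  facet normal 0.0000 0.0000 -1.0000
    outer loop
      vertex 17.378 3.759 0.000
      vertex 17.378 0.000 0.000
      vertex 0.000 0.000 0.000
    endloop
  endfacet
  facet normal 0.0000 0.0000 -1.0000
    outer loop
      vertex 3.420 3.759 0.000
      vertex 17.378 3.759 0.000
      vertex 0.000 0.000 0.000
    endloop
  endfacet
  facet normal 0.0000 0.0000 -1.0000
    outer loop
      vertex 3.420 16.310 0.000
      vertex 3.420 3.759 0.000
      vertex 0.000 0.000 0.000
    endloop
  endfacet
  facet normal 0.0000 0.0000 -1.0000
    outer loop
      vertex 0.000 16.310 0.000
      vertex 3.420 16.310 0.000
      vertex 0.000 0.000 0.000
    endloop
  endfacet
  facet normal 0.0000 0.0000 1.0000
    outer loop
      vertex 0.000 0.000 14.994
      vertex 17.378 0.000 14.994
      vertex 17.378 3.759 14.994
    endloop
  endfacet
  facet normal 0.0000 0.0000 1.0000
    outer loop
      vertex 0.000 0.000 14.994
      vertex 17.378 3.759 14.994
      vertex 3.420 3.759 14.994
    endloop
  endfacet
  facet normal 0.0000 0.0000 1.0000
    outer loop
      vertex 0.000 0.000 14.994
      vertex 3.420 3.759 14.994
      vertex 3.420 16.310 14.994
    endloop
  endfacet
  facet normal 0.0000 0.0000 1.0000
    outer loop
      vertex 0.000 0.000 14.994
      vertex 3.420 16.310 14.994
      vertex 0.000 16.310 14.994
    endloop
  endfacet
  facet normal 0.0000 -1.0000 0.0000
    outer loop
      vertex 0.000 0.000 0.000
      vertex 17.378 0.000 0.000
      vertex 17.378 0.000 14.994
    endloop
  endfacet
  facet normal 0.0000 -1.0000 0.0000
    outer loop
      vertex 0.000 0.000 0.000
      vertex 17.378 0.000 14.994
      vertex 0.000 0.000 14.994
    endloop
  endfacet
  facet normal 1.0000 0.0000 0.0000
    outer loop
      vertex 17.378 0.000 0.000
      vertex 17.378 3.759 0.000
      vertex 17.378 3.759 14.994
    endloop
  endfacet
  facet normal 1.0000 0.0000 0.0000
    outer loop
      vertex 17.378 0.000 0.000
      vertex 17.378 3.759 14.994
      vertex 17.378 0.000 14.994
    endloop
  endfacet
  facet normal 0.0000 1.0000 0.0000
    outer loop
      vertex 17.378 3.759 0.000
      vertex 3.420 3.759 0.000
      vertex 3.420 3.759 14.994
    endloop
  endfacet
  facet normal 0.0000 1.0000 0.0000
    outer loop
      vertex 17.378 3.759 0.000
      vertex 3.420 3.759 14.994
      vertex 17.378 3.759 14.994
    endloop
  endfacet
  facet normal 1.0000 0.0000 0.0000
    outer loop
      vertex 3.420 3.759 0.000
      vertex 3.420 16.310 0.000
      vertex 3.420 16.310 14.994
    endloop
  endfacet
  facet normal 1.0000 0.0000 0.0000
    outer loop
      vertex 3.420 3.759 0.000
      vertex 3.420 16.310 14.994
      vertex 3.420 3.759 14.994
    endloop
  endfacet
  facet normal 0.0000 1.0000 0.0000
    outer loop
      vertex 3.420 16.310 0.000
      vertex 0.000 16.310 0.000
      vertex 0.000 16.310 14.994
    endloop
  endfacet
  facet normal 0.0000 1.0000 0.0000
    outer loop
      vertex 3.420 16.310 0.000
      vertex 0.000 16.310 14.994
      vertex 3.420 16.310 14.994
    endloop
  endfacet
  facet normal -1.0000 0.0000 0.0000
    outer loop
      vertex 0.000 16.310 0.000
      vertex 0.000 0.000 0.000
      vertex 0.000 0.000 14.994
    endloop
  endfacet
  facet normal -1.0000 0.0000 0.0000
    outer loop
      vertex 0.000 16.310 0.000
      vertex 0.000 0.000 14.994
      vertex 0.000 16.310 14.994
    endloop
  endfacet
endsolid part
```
; perimeter-only toolpath
G21 ; units = mm
G90 ; absolute positioning
G28 ; home
; layer 1
G0 Z4.998
G0 X0.000 Y0.000
G1 X17.378 Y0.000
G1 X17.378 Y3.759
G1 X3.420 Y3.759
G1 X3.420 Y16.310
G1 X0.000 Y16.310
G1 X0.000 Y0.000
; layer 2
G0 Z9.996
G0 X0.000 Y0.000
G1 X17.378 Y0.000
G1 X17.378 Y3.759
G1 X3.420 Y3.759
G1 X3.420 Y16.310
G1 X0.000 Y16.310
G1 X0.000 Y0.000
; layer 3
G0 Z14.994
G0 X0.000 Y0.000
G1 X17.378 Y0.000
G1 X17.378 Y3.759
G1 X3.420 Y3.759
G1 X3.420 Y16.310
G1 X0.000 Y16.310
G1 X0.000 Y0.000
M2 ; end

The solid is an L-shaped prism: outer 17.4 × 16.3 mm, arm thicknesses ≈ 3.76 mm (horizontal) and 3.42 mm (vertical), extruded 15 mm in z. Slicing at Δz = 4.998 mm — 3 equal slices spanning the solid's height, so layer i sits at z = i·h/3 — gives 3 non-empty perimeters. Each is a 6-segment closed polygon; G0 lifts to the layer z and rapids to the start vertex, then G1 traces the edges.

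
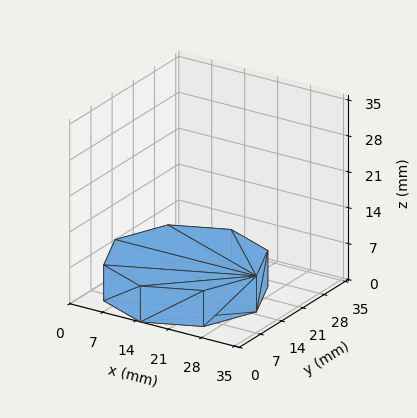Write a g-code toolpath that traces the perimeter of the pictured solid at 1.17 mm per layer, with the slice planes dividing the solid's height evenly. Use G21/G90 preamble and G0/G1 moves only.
Reading the render: the shape is a regular 8-sided prism (a cylinder approximated with 8 flat sides), circumscribed radius ≈ 15 mm, height ≈ 7 mm (dimensions read to the nearest mm from the axis ticks). For the g-code, the solid's height is divided into equal slices at the stated Δz and each level perimeter traced with G1 moves after a G0 lift.

; perimeter-only toolpath
G21 ; units = mm
G90 ; absolute positioning
G28 ; home
; layer 1
G0 Z1.17
G0 X30.00 Y15.00
G1 X25.61 Y25.61
G1 X15.00 Y30.00
G1 X4.39 Y25.61
G1 X0.00 Y15.00
G1 X4.39 Y4.39
G1 X15.00 Y0.00
G1 X25.61 Y4.39
G1 X30.00 Y15.00
; layer 2
G0 Z2.33
G0 X30.00 Y15.00
G1 X25.61 Y25.61
G1 X15.00 Y30.00
G1 X4.39 Y25.61
G1 X0.00 Y15.00
G1 X4.39 Y4.39
G1 X15.00 Y0.00
G1 X25.61 Y4.39
G1 X30.00 Y15.00
; layer 3
G0 Z3.50
G0 X30.00 Y15.00
G1 X25.61 Y25.61
G1 X15.00 Y30.00
G1 X4.39 Y25.61
G1 X0.00 Y15.00
G1 X4.39 Y4.39
G1 X15.00 Y0.00
G1 X25.61 Y4.39
G1 X30.00 Y15.00
; layer 4
G0 Z4.67
G0 X30.00 Y15.00
G1 X25.61 Y25.61
G1 X15.00 Y30.00
G1 X4.39 Y25.61
G1 X0.00 Y15.00
G1 X4.39 Y4.39
G1 X15.00 Y0.00
G1 X25.61 Y4.39
G1 X30.00 Y15.00
; layer 5
G0 Z5.83
G0 X30.00 Y15.00
G1 X25.61 Y25.61
G1 X15.00 Y30.00
G1 X4.39 Y25.61
G1 X0.00 Y15.00
G1 X4.39 Y4.39
G1 X15.00 Y0.00
G1 X25.61 Y4.39
G1 X30.00 Y15.00
; layer 6
G0 Z7.00
G0 X30.00 Y15.00
G1 X25.61 Y25.61
G1 X15.00 Y30.00
G1 X4.39 Y25.61
G1 X0.00 Y15.00
G1 X4.39 Y4.39
G1 X15.00 Y0.00
G1 X25.61 Y4.39
G1 X30.00 Y15.00
M2 ; end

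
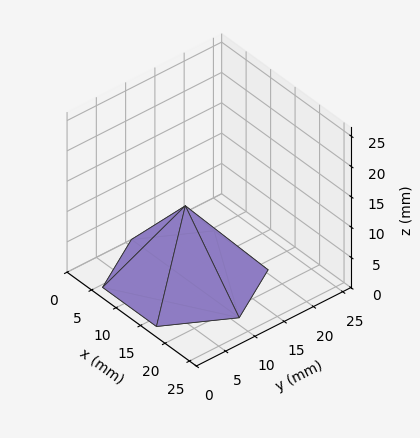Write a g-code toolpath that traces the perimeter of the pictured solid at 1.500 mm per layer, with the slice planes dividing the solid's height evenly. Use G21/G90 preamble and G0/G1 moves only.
Reading the render: the shape is a regular 6-sided pyramid, base circumscribed radius ≈ 11 mm, apex at z ≈ 12 mm (dimensions read to the nearest mm from the axis ticks). For the g-code, the solid's height is divided into equal slices at the stated Δz and each level perimeter traced with G1 moves after a G0 lift.

; perimeter-only toolpath
G21 ; units = mm
G90 ; absolute positioning
G28 ; home
; layer 1
G0 Z1.500
G0 X20.625 Y11.000
G1 X15.812 Y19.335
G1 X6.188 Y19.335
G1 X1.375 Y11.000
G1 X6.188 Y2.665
G1 X15.812 Y2.665
G1 X20.625 Y11.000
; layer 2
G0 Z3.000
G0 X19.250 Y11.000
G1 X15.125 Y18.145
G1 X6.875 Y18.145
G1 X2.750 Y11.000
G1 X6.875 Y3.856
G1 X15.125 Y3.856
G1 X19.250 Y11.000
; layer 3
G0 Z4.500
G0 X17.875 Y11.000
G1 X14.438 Y16.954
G1 X7.562 Y16.954
G1 X4.125 Y11.000
G1 X7.562 Y5.046
G1 X14.438 Y5.046
G1 X17.875 Y11.000
; layer 4
G0 Z6.000
G0 X16.500 Y11.000
G1 X13.750 Y15.763
G1 X8.250 Y15.763
G1 X5.500 Y11.000
G1 X8.250 Y6.237
G1 X13.750 Y6.237
G1 X16.500 Y11.000
; layer 5
G0 Z7.500
G0 X15.125 Y11.000
G1 X13.062 Y14.572
G1 X8.938 Y14.572
G1 X6.875 Y11.000
G1 X8.938 Y7.428
G1 X13.062 Y7.428
G1 X15.125 Y11.000
; layer 6
G0 Z9.000
G0 X13.750 Y11.000
G1 X12.375 Y13.381
G1 X9.625 Y13.381
G1 X8.250 Y11.000
G1 X9.625 Y8.618
G1 X12.375 Y8.618
G1 X13.750 Y11.000
; layer 7
G0 Z10.500
G0 X12.375 Y11.000
G1 X11.688 Y12.191
G1 X10.312 Y12.191
G1 X9.625 Y11.000
G1 X10.312 Y9.809
G1 X11.688 Y9.809
G1 X12.375 Y11.000
M2 ; end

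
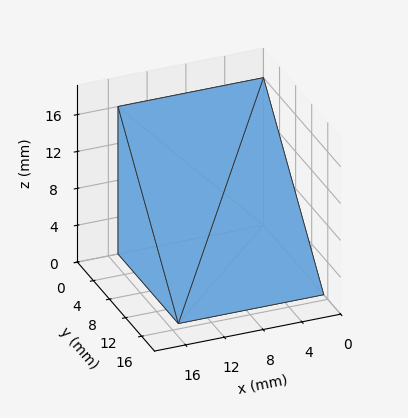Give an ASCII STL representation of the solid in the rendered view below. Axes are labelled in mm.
Reading the render: the shape is a wedge (ramp): 15 × 15 mm base, rising to 16 mm along the y=0 edge and sloping linearly to z=0 at y=15 (dimensions read to the nearest mm from the axis ticks). For the STL, each face is triangulated and given an outward normal.

solid part
  facet normal 0.0000 0.0000 -1.0000
    outer loop
      vertex 15.00 15.00 0.00
      vertex 15.00 0.00 0.00
      vertex 0.00 0.00 0.00
    endloop
  endfacet
  facet normal 0.0000 0.0000 -1.0000
    outer loop
      vertex 0.00 15.00 0.00
      vertex 15.00 15.00 0.00
      vertex 0.00 0.00 0.00
    endloop
  endfacet
  facet normal 0.0000 -1.0000 0.0000
    outer loop
      vertex 0.00 0.00 0.00
      vertex 15.00 0.00 0.00
      vertex 15.00 0.00 16.00
    endloop
  endfacet
  facet normal 0.0000 -1.0000 0.0000
    outer loop
      vertex 0.00 0.00 0.00
      vertex 15.00 0.00 16.00
      vertex 0.00 0.00 16.00
    endloop
  endfacet
  facet normal 0.0000 0.7295 0.6839
    outer loop
      vertex 0.00 0.00 16.00
      vertex 15.00 0.00 16.00
      vertex 15.00 15.00 0.00
    endloop
  endfacet
  facet normal 0.0000 0.7295 0.6839
    outer loop
      vertex 0.00 0.00 16.00
      vertex 15.00 15.00 0.00
      vertex 0.00 15.00 0.00
    endloop
  endfacet
  facet normal -1.0000 0.0000 0.0000
    outer loop
      vertex 0.00 0.00 16.00
      vertex 0.00 15.00 0.00
      vertex 0.00 0.00 0.00
    endloop
  endfacet
  facet normal 1.0000 0.0000 0.0000
    outer loop
      vertex 15.00 0.00 0.00
      vertex 15.00 15.00 0.00
      vertex 15.00 0.00 16.00
    endloop
  endfacet
endsolid part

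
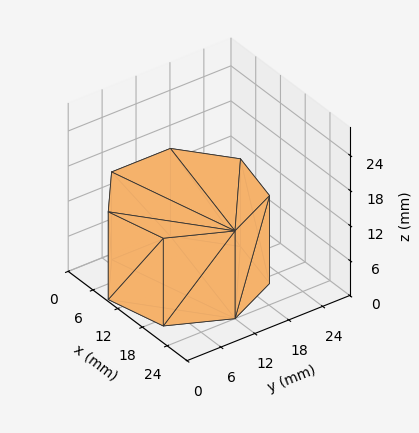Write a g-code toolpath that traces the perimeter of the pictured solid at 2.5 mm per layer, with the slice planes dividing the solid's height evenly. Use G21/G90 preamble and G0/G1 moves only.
Reading the render: the shape is a regular 7-sided prism (a cylinder approximated with 7 flat sides), circumscribed radius ≈ 12 mm, height ≈ 15 mm (dimensions read to the nearest mm from the axis ticks). For the g-code, the solid's height is divided into equal slices at the stated Δz and each level perimeter traced with G1 moves after a G0 lift.

; perimeter-only toolpath
G21 ; units = mm
G90 ; absolute positioning
G28 ; home
; layer 1
G0 Z2.5
G0 X24.0 Y12.0
G1 X19.5 Y21.4
G1 X9.3 Y23.7
G1 X1.2 Y17.2
G1 X1.2 Y6.8
G1 X9.3 Y0.3
G1 X19.5 Y2.6
G1 X24.0 Y12.0
; layer 2
G0 Z5.0
G0 X24.0 Y12.0
G1 X19.5 Y21.4
G1 X9.3 Y23.7
G1 X1.2 Y17.2
G1 X1.2 Y6.8
G1 X9.3 Y0.3
G1 X19.5 Y2.6
G1 X24.0 Y12.0
; layer 3
G0 Z7.5
G0 X24.0 Y12.0
G1 X19.5 Y21.4
G1 X9.3 Y23.7
G1 X1.2 Y17.2
G1 X1.2 Y6.8
G1 X9.3 Y0.3
G1 X19.5 Y2.6
G1 X24.0 Y12.0
; layer 4
G0 Z10.0
G0 X24.0 Y12.0
G1 X19.5 Y21.4
G1 X9.3 Y23.7
G1 X1.2 Y17.2
G1 X1.2 Y6.8
G1 X9.3 Y0.3
G1 X19.5 Y2.6
G1 X24.0 Y12.0
; layer 5
G0 Z12.5
G0 X24.0 Y12.0
G1 X19.5 Y21.4
G1 X9.3 Y23.7
G1 X1.2 Y17.2
G1 X1.2 Y6.8
G1 X9.3 Y0.3
G1 X19.5 Y2.6
G1 X24.0 Y12.0
; layer 6
G0 Z15.0
G0 X24.0 Y12.0
G1 X19.5 Y21.4
G1 X9.3 Y23.7
G1 X1.2 Y17.2
G1 X1.2 Y6.8
G1 X9.3 Y0.3
G1 X19.5 Y2.6
G1 X24.0 Y12.0
M2 ; end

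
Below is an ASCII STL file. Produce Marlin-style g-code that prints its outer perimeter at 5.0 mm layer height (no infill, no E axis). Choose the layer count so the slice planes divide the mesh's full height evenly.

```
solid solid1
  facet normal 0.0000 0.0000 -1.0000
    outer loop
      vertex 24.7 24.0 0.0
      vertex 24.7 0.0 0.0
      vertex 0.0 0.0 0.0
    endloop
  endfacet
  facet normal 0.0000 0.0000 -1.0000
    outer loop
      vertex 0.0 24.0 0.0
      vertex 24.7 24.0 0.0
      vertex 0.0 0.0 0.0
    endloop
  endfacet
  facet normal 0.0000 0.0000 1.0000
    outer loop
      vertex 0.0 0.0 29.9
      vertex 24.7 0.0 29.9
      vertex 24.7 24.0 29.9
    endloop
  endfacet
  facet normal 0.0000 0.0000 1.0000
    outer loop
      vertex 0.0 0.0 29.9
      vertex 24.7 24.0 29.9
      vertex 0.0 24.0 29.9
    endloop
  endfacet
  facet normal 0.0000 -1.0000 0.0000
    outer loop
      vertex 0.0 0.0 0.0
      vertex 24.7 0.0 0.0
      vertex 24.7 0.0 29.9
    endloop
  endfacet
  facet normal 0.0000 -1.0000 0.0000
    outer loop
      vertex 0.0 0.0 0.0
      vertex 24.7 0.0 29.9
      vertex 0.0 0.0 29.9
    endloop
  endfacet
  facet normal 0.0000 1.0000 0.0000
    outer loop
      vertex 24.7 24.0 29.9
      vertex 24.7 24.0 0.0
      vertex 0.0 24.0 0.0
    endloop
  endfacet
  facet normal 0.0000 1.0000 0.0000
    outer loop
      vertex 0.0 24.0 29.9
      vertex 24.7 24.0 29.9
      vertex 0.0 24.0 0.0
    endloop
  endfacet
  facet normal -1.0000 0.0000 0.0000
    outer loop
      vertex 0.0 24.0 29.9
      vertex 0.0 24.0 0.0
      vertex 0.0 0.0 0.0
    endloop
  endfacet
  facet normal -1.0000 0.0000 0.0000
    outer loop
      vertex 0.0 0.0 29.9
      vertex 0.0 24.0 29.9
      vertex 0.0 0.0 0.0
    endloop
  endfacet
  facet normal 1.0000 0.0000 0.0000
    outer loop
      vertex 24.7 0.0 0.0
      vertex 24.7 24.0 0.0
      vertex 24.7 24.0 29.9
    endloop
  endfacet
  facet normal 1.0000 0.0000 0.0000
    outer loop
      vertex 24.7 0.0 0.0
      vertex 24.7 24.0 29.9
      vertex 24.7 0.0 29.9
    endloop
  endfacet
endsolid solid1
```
; perimeter-only toolpath
G21 ; units = mm
G90 ; absolute positioning
G28 ; home
; layer 1
G0 Z5.0
G0 X0.0 Y0.0
G1 X24.7 Y0.0
G1 X24.7 Y24.0
G1 X0.0 Y24.0
G1 X0.0 Y0.0
; layer 2
G0 Z10.0
G0 X0.0 Y0.0
G1 X24.7 Y0.0
G1 X24.7 Y24.0
G1 X0.0 Y24.0
G1 X0.0 Y0.0
; layer 3
G0 Z14.9
G0 X0.0 Y0.0
G1 X24.7 Y0.0
G1 X24.7 Y24.0
G1 X0.0 Y24.0
G1 X0.0 Y0.0
; layer 4
G0 Z19.9
G0 X0.0 Y0.0
G1 X24.7 Y0.0
G1 X24.7 Y24.0
G1 X0.0 Y24.0
G1 X0.0 Y0.0
; layer 5
G0 Z24.9
G0 X0.0 Y0.0
G1 X24.7 Y0.0
G1 X24.7 Y24.0
G1 X0.0 Y24.0
G1 X0.0 Y0.0
; layer 6
G0 Z29.9
G0 X0.0 Y0.0
G1 X24.7 Y0.0
G1 X24.7 Y24.0
G1 X0.0 Y24.0
G1 X0.0 Y0.0
M2 ; end

The solid is a rectangular box, roughly 24.7 × 24 mm footprint and 29.9 mm tall. Slicing at Δz = 5.0 mm — 6 equal slices spanning the solid's height, so layer i sits at z = i·h/6 — gives 6 non-empty perimeters. Each is a 4-segment closed polygon; G0 lifts to the layer z and rapids to the start vertex, then G1 traces the edges.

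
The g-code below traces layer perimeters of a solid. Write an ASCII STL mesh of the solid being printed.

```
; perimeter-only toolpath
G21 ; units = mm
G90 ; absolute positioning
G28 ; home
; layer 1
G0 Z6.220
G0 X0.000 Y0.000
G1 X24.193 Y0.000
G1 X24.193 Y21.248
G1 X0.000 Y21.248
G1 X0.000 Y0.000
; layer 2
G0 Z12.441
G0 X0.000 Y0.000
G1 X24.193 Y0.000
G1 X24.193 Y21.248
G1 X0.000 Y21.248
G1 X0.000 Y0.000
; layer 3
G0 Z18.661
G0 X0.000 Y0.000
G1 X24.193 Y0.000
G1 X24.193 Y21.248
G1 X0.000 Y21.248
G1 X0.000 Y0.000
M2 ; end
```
solid part
  facet normal 0.0000 0.0000 -1.0000
    outer loop
      vertex 24.193 21.248 0.000
      vertex 24.193 0.000 0.000
      vertex 0.000 0.000 0.000
    endloop
  endfacet
  facet normal 0.0000 0.0000 -1.0000
    outer loop
      vertex 0.000 21.248 0.000
      vertex 24.193 21.248 0.000
      vertex 0.000 0.000 0.000
    endloop
  endfacet
  facet normal 0.0000 0.0000 1.0000
    outer loop
      vertex 0.000 0.000 18.661
      vertex 24.193 0.000 18.661
      vertex 24.193 21.248 18.661
    endloop
  endfacet
  facet normal 0.0000 0.0000 1.0000
    outer loop
      vertex 0.000 0.000 18.661
      vertex 24.193 21.248 18.661
      vertex 0.000 21.248 18.661
    endloop
  endfacet
  facet normal 0.0000 -1.0000 0.0000
    outer loop
      vertex 0.000 0.000 0.000
      vertex 24.193 0.000 0.000
      vertex 24.193 0.000 18.661
    endloop
  endfacet
  facet normal 0.0000 -1.0000 0.0000
    outer loop
      vertex 0.000 0.000 0.000
      vertex 24.193 0.000 18.661
      vertex 0.000 0.000 18.661
    endloop
  endfacet
  facet normal 0.0000 1.0000 0.0000
    outer loop
      vertex 24.193 21.248 18.661
      vertex 24.193 21.248 0.000
      vertex 0.000 21.248 0.000
    endloop
  endfacet
  facet normal 0.0000 1.0000 0.0000
    outer loop
      vertex 0.000 21.248 18.661
      vertex 24.193 21.248 18.661
      vertex 0.000 21.248 0.000
    endloop
  endfacet
  facet normal -1.0000 0.0000 0.0000
    outer loop
      vertex 0.000 21.248 18.661
      vertex 0.000 21.248 0.000
      vertex 0.000 0.000 0.000
    endloop
  endfacet
  facet normal -1.0000 0.0000 0.0000
    outer loop
      vertex 0.000 0.000 18.661
      vertex 0.000 21.248 18.661
      vertex 0.000 0.000 0.000
    endloop
  endfacet
  facet normal 1.0000 0.0000 0.0000
    outer loop
      vertex 24.193 0.000 0.000
      vertex 24.193 21.248 0.000
      vertex 24.193 21.248 18.661
    endloop
  endfacet
  facet normal 1.0000 0.0000 0.0000
    outer loop
      vertex 24.193 0.000 0.000
      vertex 24.193 21.248 18.661
      vertex 24.193 0.000 18.661
    endloop
  endfacet
endsolid part

The G0 Z moves step by Δz≈6.220 mm. Every layer's G1 loop is the same polygon, so the solid is a straight extrusion of it from z=0 to z≈18.7. Closing with flat bottom and top caps and triangulating gives 12 facets — a rectangular box, roughly 24.2 × 21.2 mm footprint and 18.7 mm tall.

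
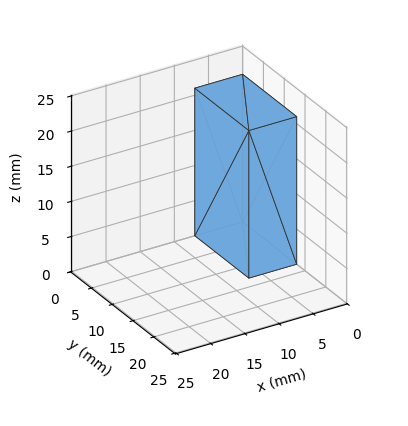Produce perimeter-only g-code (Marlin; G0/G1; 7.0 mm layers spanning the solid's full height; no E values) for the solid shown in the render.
Reading the render: the shape is a rectangular box, roughly 7 × 13 mm footprint and 21 mm tall (dimensions read to the nearest mm from the axis ticks). For the g-code, the solid's height is divided into equal slices at the stated Δz and each level perimeter traced with G1 moves after a G0 lift.

; perimeter-only toolpath
G21 ; units = mm
G90 ; absolute positioning
G28 ; home
; layer 1
G0 Z7.0
G0 X0.0 Y0.0
G1 X7.0 Y0.0
G1 X7.0 Y13.0
G1 X0.0 Y13.0
G1 X0.0 Y0.0
; layer 2
G0 Z14.0
G0 X0.0 Y0.0
G1 X7.0 Y0.0
G1 X7.0 Y13.0
G1 X0.0 Y13.0
G1 X0.0 Y0.0
; layer 3
G0 Z21.0
G0 X0.0 Y0.0
G1 X7.0 Y0.0
G1 X7.0 Y13.0
G1 X0.0 Y13.0
G1 X0.0 Y0.0
M2 ; end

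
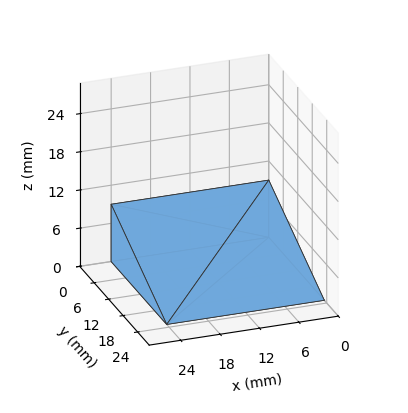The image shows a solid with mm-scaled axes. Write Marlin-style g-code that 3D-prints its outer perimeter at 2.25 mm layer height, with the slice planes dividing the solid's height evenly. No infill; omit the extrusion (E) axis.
Reading the render: the shape is a wedge (ramp): 24 × 23 mm base, rising to 9 mm along the y=0 edge and sloping linearly to z=0 at y=23 (dimensions read to the nearest mm from the axis ticks). For the g-code, the solid's height is divided into equal slices at the stated Δz and each level perimeter traced with G1 moves after a G0 lift.

; perimeter-only toolpath
G21 ; units = mm
G90 ; absolute positioning
G28 ; home
; layer 1
G0 Z2.25
G0 X0.00 Y0.00
G1 X24.00 Y0.00
G1 X24.00 Y17.25
G1 X0.00 Y17.25
G1 X0.00 Y0.00
; layer 2
G0 Z4.50
G0 X0.00 Y0.00
G1 X24.00 Y0.00
G1 X24.00 Y11.50
G1 X0.00 Y11.50
G1 X0.00 Y0.00
; layer 3
G0 Z6.75
G0 X0.00 Y0.00
G1 X24.00 Y0.00
G1 X24.00 Y5.75
G1 X0.00 Y5.75
G1 X0.00 Y0.00
M2 ; end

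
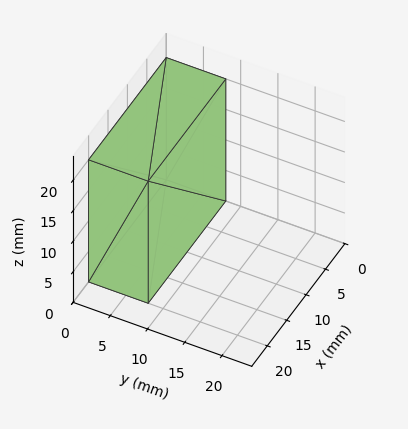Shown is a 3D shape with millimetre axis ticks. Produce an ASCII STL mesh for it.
Reading the render: the shape is a rectangular box, roughly 20 × 8 mm footprint and 20 mm tall (dimensions read to the nearest mm from the axis ticks). For the STL, each face is triangulated and given an outward normal.

solid part
  facet normal 0.0000 0.0000 -1.0000
    outer loop
      vertex 20.000 8.000 0.000
      vertex 20.000 0.000 0.000
      vertex 0.000 0.000 0.000
    endloop
  endfacet
  facet normal 0.0000 0.0000 -1.0000
    outer loop
      vertex 0.000 8.000 0.000
      vertex 20.000 8.000 0.000
      vertex 0.000 0.000 0.000
    endloop
  endfacet
  facet normal 0.0000 0.0000 1.0000
    outer loop
      vertex 0.000 0.000 20.000
      vertex 20.000 0.000 20.000
      vertex 20.000 8.000 20.000
    endloop
  endfacet
  facet normal 0.0000 0.0000 1.0000
    outer loop
      vertex 0.000 0.000 20.000
      vertex 20.000 8.000 20.000
      vertex 0.000 8.000 20.000
    endloop
  endfacet
  facet normal 0.0000 -1.0000 0.0000
    outer loop
      vertex 0.000 0.000 0.000
      vertex 20.000 0.000 0.000
      vertex 20.000 0.000 20.000
    endloop
  endfacet
  facet normal 0.0000 -1.0000 0.0000
    outer loop
      vertex 0.000 0.000 0.000
      vertex 20.000 0.000 20.000
      vertex 0.000 0.000 20.000
    endloop
  endfacet
  facet normal 0.0000 1.0000 0.0000
    outer loop
      vertex 20.000 8.000 20.000
      vertex 20.000 8.000 0.000
      vertex 0.000 8.000 0.000
    endloop
  endfacet
  facet normal 0.0000 1.0000 0.0000
    outer loop
      vertex 0.000 8.000 20.000
      vertex 20.000 8.000 20.000
      vertex 0.000 8.000 0.000
    endloop
  endfacet
  facet normal -1.0000 0.0000 0.0000
    outer loop
      vertex 0.000 8.000 20.000
      vertex 0.000 8.000 0.000
      vertex 0.000 0.000 0.000
    endloop
  endfacet
  facet normal -1.0000 0.0000 0.0000
    outer loop
      vertex 0.000 0.000 20.000
      vertex 0.000 8.000 20.000
      vertex 0.000 0.000 0.000
    endloop
  endfacet
  facet normal 1.0000 0.0000 0.0000
    outer loop
      vertex 20.000 0.000 0.000
      vertex 20.000 8.000 0.000
      vertex 20.000 8.000 20.000
    endloop
  endfacet
  facet normal 1.0000 0.0000 0.0000
    outer loop
      vertex 20.000 0.000 0.000
      vertex 20.000 8.000 20.000
      vertex 20.000 0.000 20.000
    endloop
  endfacet
endsolid part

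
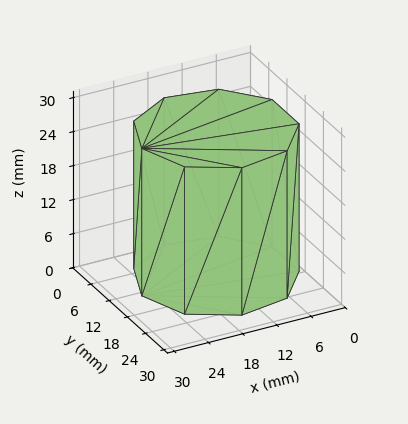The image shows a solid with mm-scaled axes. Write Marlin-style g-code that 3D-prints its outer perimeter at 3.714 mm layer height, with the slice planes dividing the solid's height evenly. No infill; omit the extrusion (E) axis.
Reading the render: the shape is a regular 9-sided prism (a cylinder approximated with 9 flat sides), circumscribed radius ≈ 13 mm, height ≈ 26 mm (dimensions read to the nearest mm from the axis ticks). For the g-code, the solid's height is divided into equal slices at the stated Δz and each level perimeter traced with G1 moves after a G0 lift.

; perimeter-only toolpath
G21 ; units = mm
G90 ; absolute positioning
G28 ; home
; layer 1
G0 Z3.714
G0 X26.000 Y13.000
G1 X22.959 Y21.356
G1 X15.257 Y25.803
G1 X6.500 Y24.258
G1 X0.784 Y17.446
G1 X0.784 Y8.554
G1 X6.500 Y1.742
G1 X15.257 Y0.197
G1 X22.959 Y4.644
G1 X26.000 Y13.000
; layer 2
G0 Z7.429
G0 X26.000 Y13.000
G1 X22.959 Y21.356
G1 X15.257 Y25.803
G1 X6.500 Y24.258
G1 X0.784 Y17.446
G1 X0.784 Y8.554
G1 X6.500 Y1.742
G1 X15.257 Y0.197
G1 X22.959 Y4.644
G1 X26.000 Y13.000
; layer 3
G0 Z11.143
G0 X26.000 Y13.000
G1 X22.959 Y21.356
G1 X15.257 Y25.803
G1 X6.500 Y24.258
G1 X0.784 Y17.446
G1 X0.784 Y8.554
G1 X6.500 Y1.742
G1 X15.257 Y0.197
G1 X22.959 Y4.644
G1 X26.000 Y13.000
; layer 4
G0 Z14.857
G0 X26.000 Y13.000
G1 X22.959 Y21.356
G1 X15.257 Y25.803
G1 X6.500 Y24.258
G1 X0.784 Y17.446
G1 X0.784 Y8.554
G1 X6.500 Y1.742
G1 X15.257 Y0.197
G1 X22.959 Y4.644
G1 X26.000 Y13.000
; layer 5
G0 Z18.571
G0 X26.000 Y13.000
G1 X22.959 Y21.356
G1 X15.257 Y25.803
G1 X6.500 Y24.258
G1 X0.784 Y17.446
G1 X0.784 Y8.554
G1 X6.500 Y1.742
G1 X15.257 Y0.197
G1 X22.959 Y4.644
G1 X26.000 Y13.000
; layer 6
G0 Z22.286
G0 X26.000 Y13.000
G1 X22.959 Y21.356
G1 X15.257 Y25.803
G1 X6.500 Y24.258
G1 X0.784 Y17.446
G1 X0.784 Y8.554
G1 X6.500 Y1.742
G1 X15.257 Y0.197
G1 X22.959 Y4.644
G1 X26.000 Y13.000
; layer 7
G0 Z26.000
G0 X26.000 Y13.000
G1 X22.959 Y21.356
G1 X15.257 Y25.803
G1 X6.500 Y24.258
G1 X0.784 Y17.446
G1 X0.784 Y8.554
G1 X6.500 Y1.742
G1 X15.257 Y0.197
G1 X22.959 Y4.644
G1 X26.000 Y13.000
M2 ; end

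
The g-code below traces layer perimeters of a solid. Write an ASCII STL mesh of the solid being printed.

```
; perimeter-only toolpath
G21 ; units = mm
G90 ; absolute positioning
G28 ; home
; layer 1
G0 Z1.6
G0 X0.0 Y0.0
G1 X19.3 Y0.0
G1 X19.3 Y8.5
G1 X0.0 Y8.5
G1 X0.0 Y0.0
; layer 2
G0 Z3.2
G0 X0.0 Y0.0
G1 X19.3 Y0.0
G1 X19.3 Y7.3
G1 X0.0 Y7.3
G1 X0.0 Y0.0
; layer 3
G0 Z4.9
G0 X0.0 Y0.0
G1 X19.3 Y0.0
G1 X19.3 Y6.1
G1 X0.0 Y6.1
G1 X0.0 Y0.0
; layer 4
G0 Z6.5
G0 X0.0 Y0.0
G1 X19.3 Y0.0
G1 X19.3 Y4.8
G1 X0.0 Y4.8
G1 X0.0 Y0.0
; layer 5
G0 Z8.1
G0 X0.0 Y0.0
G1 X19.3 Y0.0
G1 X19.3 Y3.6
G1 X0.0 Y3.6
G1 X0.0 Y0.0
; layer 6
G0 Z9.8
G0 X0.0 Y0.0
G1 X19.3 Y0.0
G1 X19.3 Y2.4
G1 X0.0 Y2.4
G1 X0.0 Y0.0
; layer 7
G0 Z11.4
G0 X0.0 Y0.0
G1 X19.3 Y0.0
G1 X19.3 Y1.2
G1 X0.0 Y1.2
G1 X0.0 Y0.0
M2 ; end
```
solid part
  facet normal 0.0000 0.0000 -1.0000
    outer loop
      vertex 19.3 9.7 0.0
      vertex 19.3 0.0 0.0
      vertex 0.0 0.0 0.0
    endloop
  endfacet
  facet normal 0.0000 0.0000 -1.0000
    outer loop
      vertex 0.0 9.7 0.0
      vertex 19.3 9.7 0.0
      vertex 0.0 0.0 0.0
    endloop
  endfacet
  facet normal 0.0000 -1.0000 0.0000
    outer loop
      vertex 0.0 0.0 0.0
      vertex 19.3 0.0 0.0
      vertex 19.3 0.0 13.0
    endloop
  endfacet
  facet normal 0.0000 -1.0000 0.0000
    outer loop
      vertex 0.0 0.0 0.0
      vertex 19.3 0.0 13.0
      vertex 0.0 0.0 13.0
    endloop
  endfacet
  facet normal 0.0000 0.8015 0.5980
    outer loop
      vertex 0.0 0.0 13.0
      vertex 19.3 0.0 13.0
      vertex 19.3 9.7 0.0
    endloop
  endfacet
  facet normal 0.0000 0.8015 0.5980
    outer loop
      vertex 0.0 0.0 13.0
      vertex 19.3 9.7 0.0
      vertex 0.0 9.7 0.0
    endloop
  endfacet
  facet normal -1.0000 0.0000 0.0000
    outer loop
      vertex 0.0 0.0 13.0
      vertex 0.0 9.7 0.0
      vertex 0.0 0.0 0.0
    endloop
  endfacet
  facet normal 1.0000 0.0000 0.0000
    outer loop
      vertex 19.3 0.0 0.0
      vertex 19.3 9.7 0.0
      vertex 19.3 0.0 13.0
    endloop
  endfacet
endsolid part

The G0 Z moves step by Δz≈1.6 mm. The G1 loops shrink linearly with z, so the solid tapers from its base footprint up to z≈13. Closing with a flat bottom cap and the tapered top and triangulating gives 8 facets — a wedge (ramp): 19.3 × 9.7 mm base, rising to 13 mm along the y=0 edge and sloping linearly to z=0 at y=9.7.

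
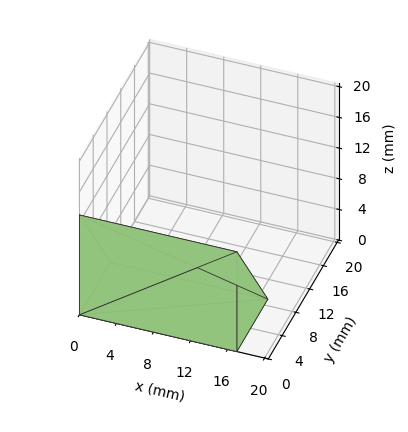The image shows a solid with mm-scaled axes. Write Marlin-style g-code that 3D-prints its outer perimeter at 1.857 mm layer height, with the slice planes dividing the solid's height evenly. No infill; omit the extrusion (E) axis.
Reading the render: the shape is a wedge (ramp): 17 × 9 mm base, rising to 13 mm along the y=0 edge and sloping linearly to z=0 at y=9 (dimensions read to the nearest mm from the axis ticks). For the g-code, the solid's height is divided into equal slices at the stated Δz and each level perimeter traced with G1 moves after a G0 lift.

; perimeter-only toolpath
G21 ; units = mm
G90 ; absolute positioning
G28 ; home
; layer 1
G0 Z1.857
G0 X0.000 Y0.000
G1 X17.000 Y0.000
G1 X17.000 Y7.714
G1 X0.000 Y7.714
G1 X0.000 Y0.000
; layer 2
G0 Z3.714
G0 X0.000 Y0.000
G1 X17.000 Y0.000
G1 X17.000 Y6.429
G1 X0.000 Y6.429
G1 X0.000 Y0.000
; layer 3
G0 Z5.571
G0 X0.000 Y0.000
G1 X17.000 Y0.000
G1 X17.000 Y5.143
G1 X0.000 Y5.143
G1 X0.000 Y0.000
; layer 4
G0 Z7.429
G0 X0.000 Y0.000
G1 X17.000 Y0.000
G1 X17.000 Y3.857
G1 X0.000 Y3.857
G1 X0.000 Y0.000
; layer 5
G0 Z9.286
G0 X0.000 Y0.000
G1 X17.000 Y0.000
G1 X17.000 Y2.571
G1 X0.000 Y2.571
G1 X0.000 Y0.000
; layer 6
G0 Z11.143
G0 X0.000 Y0.000
G1 X17.000 Y0.000
G1 X17.000 Y1.286
G1 X0.000 Y1.286
G1 X0.000 Y0.000
M2 ; end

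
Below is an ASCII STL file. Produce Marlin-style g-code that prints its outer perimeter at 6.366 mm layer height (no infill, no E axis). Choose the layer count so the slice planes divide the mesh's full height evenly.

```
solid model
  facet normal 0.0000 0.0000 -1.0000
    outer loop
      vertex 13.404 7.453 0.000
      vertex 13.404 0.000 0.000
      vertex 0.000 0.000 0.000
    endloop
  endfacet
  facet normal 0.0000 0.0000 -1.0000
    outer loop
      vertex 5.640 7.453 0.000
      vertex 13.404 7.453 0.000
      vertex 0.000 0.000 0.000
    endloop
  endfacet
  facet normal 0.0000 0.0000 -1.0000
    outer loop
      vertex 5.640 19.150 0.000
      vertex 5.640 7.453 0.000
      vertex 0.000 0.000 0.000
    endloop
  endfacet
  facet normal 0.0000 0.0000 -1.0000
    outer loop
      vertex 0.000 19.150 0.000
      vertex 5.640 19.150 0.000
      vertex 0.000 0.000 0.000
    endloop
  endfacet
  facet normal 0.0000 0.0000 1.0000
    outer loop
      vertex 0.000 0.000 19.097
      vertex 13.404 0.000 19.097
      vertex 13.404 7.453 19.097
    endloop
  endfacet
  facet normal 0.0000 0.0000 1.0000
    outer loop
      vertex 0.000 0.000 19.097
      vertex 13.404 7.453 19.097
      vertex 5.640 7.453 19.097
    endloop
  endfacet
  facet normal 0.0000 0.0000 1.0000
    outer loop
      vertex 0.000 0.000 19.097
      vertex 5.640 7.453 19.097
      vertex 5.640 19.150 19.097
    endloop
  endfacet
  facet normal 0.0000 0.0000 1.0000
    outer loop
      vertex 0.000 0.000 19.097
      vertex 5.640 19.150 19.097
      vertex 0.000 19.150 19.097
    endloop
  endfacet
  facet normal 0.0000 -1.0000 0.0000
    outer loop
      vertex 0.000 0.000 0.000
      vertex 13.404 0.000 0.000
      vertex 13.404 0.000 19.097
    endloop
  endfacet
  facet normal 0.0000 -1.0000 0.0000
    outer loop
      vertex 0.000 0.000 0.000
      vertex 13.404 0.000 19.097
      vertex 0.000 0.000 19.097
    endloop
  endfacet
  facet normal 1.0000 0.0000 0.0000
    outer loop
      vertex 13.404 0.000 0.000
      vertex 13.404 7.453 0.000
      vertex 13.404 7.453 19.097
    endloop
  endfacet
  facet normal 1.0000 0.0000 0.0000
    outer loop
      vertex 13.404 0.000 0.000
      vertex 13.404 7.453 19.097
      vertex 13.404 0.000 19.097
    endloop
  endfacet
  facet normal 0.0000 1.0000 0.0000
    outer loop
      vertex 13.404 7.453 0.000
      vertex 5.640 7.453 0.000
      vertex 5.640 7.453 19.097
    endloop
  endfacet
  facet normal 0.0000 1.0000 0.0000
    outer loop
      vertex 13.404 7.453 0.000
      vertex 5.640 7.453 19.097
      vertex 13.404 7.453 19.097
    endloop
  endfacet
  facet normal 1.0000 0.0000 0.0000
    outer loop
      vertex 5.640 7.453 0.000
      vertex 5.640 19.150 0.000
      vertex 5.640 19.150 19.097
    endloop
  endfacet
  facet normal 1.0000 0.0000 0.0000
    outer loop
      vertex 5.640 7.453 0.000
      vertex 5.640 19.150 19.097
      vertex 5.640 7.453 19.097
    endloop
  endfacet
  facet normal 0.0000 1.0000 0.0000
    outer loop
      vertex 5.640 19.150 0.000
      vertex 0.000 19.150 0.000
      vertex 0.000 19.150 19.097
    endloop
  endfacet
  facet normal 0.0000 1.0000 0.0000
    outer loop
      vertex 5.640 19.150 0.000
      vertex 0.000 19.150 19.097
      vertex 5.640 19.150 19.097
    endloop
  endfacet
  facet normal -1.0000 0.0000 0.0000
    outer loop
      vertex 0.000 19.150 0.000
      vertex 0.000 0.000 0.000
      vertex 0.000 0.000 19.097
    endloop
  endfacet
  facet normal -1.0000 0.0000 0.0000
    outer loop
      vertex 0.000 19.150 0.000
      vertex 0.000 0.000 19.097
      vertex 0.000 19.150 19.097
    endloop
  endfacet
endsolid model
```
; perimeter-only toolpath
G21 ; units = mm
G90 ; absolute positioning
G28 ; home
; layer 1
G0 Z6.366
G0 X0.000 Y0.000
G1 X13.404 Y0.000
G1 X13.404 Y7.453
G1 X5.640 Y7.453
G1 X5.640 Y19.150
G1 X0.000 Y19.150
G1 X0.000 Y0.000
; layer 2
G0 Z12.731
G0 X0.000 Y0.000
G1 X13.404 Y0.000
G1 X13.404 Y7.453
G1 X5.640 Y7.453
G1 X5.640 Y19.150
G1 X0.000 Y19.150
G1 X0.000 Y0.000
; layer 3
G0 Z19.097
G0 X0.000 Y0.000
G1 X13.404 Y0.000
G1 X13.404 Y7.453
G1 X5.640 Y7.453
G1 X5.640 Y19.150
G1 X0.000 Y19.150
G1 X0.000 Y0.000
M2 ; end

The solid is an L-shaped prism: outer 13.4 × 19.1 mm, arm thicknesses ≈ 7.45 mm (horizontal) and 5.64 mm (vertical), extruded 19.1 mm in z. Slicing at Δz = 6.366 mm — 3 equal slices spanning the solid's height, so layer i sits at z = i·h/3 — gives 3 non-empty perimeters. Each is a 6-segment closed polygon; G0 lifts to the layer z and rapids to the start vertex, then G1 traces the edges.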